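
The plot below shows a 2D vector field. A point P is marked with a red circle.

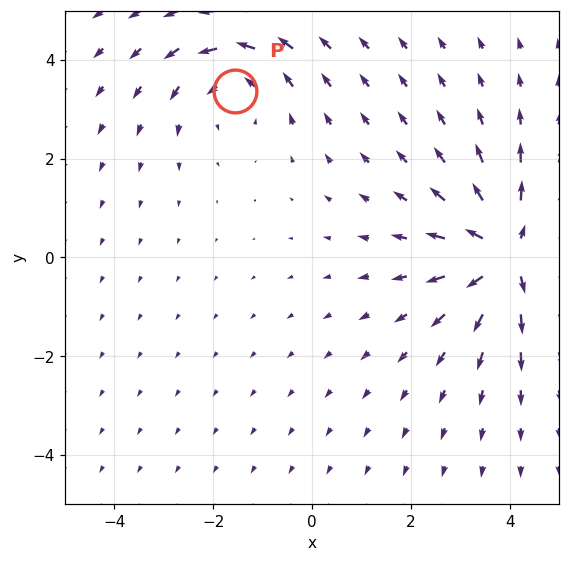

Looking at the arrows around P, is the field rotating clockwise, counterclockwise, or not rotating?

counterclockwise

Near P at (-1.6, 3.4) the arrows circulate counterclockwise. The curl (z-component) there is about +3; positive curl means counterclockwise rotation.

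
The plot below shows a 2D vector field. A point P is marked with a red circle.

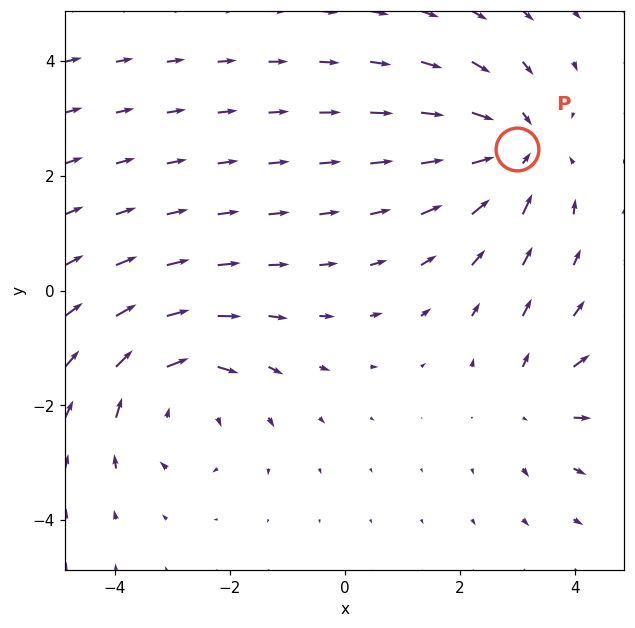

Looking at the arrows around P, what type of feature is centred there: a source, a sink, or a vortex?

At P (3.0, 2.5) the arrows converge inward. Divergence about -4, curl ≈0 — negative divergence with near-zero curl is a sink.

sink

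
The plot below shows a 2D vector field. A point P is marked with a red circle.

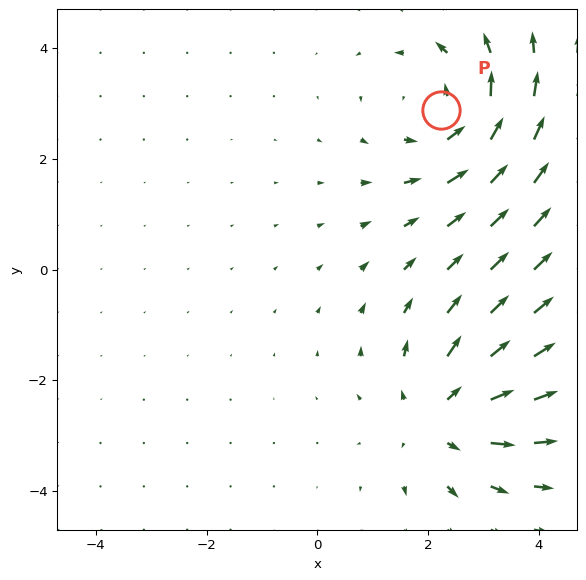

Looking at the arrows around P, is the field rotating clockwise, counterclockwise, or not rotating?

Near P at (2.2, 2.9) the arrows circulate counterclockwise. The curl (z-component) there is about +4; positive curl means counterclockwise rotation.

counterclockwise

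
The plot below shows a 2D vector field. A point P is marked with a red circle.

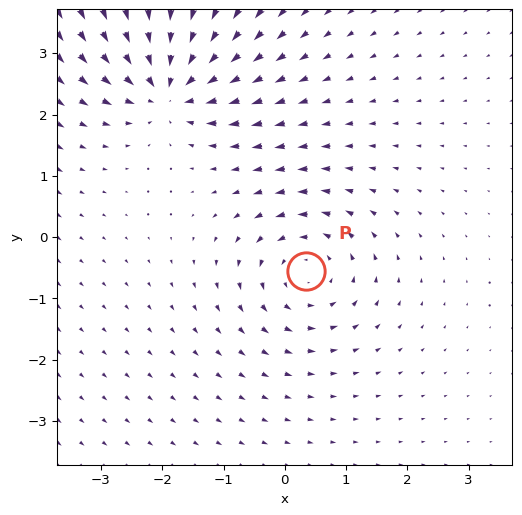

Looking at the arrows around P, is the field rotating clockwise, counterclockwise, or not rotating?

Near P at (0.4, -0.6) the arrows circulate counterclockwise. The curl (z-component) there is about +3; positive curl means counterclockwise rotation.

counterclockwise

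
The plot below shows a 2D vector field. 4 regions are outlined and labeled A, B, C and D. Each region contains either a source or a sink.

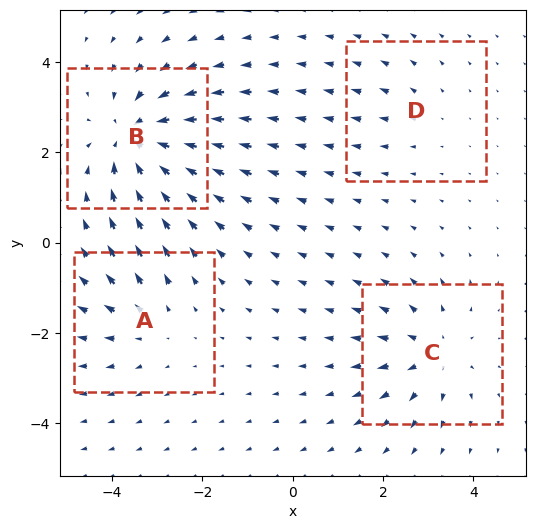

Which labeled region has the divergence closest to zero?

D

Divergence at each region's feature centre — A: about +3, B: about -7, C: about +5, D: about +2. Region D is closest to zero.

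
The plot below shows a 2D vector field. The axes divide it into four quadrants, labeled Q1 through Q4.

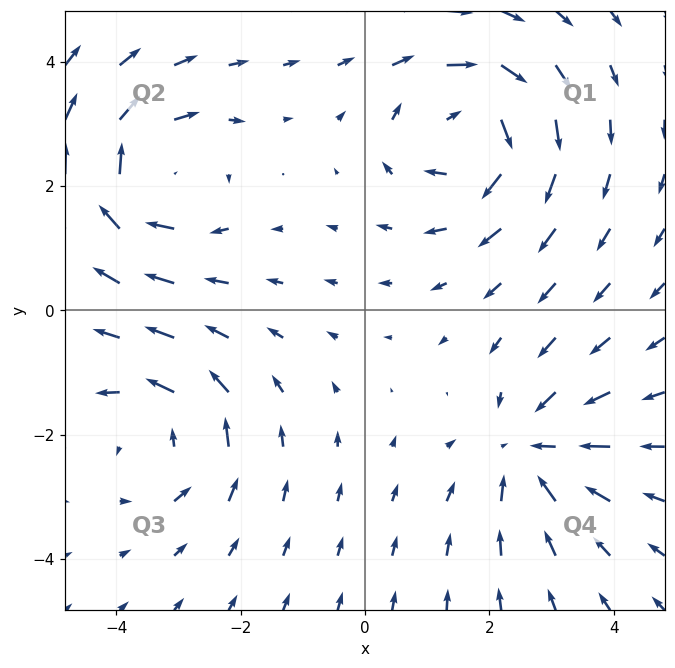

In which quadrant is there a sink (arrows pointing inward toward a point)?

Q4

The sink sits at approximately (2.7, -2.2), which lies in quadrant Q4. The divergence there is about -4, negative as expected for a sink.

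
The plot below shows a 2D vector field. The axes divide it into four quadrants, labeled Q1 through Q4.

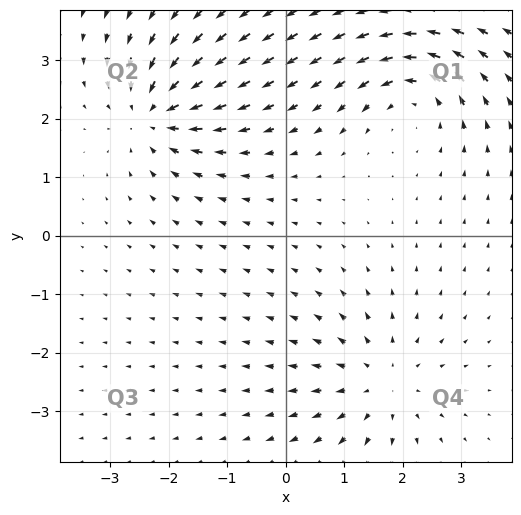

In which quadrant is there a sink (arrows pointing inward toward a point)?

Q2

The sink sits at approximately (-2.2, 2.1), which lies in quadrant Q2. The divergence there is about -6, negative as expected for a sink.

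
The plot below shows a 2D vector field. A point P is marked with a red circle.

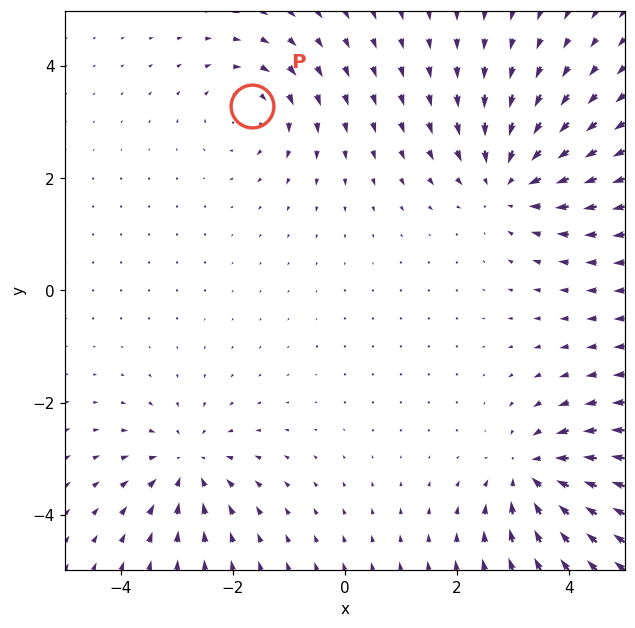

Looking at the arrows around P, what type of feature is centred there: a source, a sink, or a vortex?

At P (-1.7, 3.3) the arrows circulate clockwise. Divergence ≈0, curl about -3 — near-zero divergence with nonzero curl is a vortex.

vortex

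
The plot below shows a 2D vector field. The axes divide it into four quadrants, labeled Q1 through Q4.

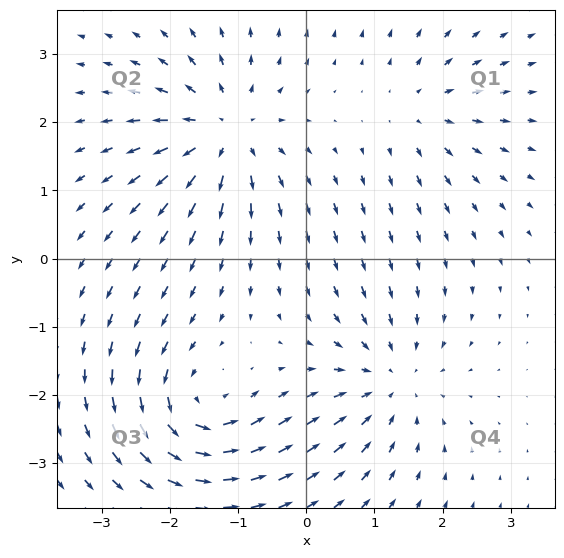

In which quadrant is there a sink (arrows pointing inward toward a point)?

The sink sits at approximately (1.2, -1.8), which lies in quadrant Q4. The divergence there is about -4, negative as expected for a sink.

Q4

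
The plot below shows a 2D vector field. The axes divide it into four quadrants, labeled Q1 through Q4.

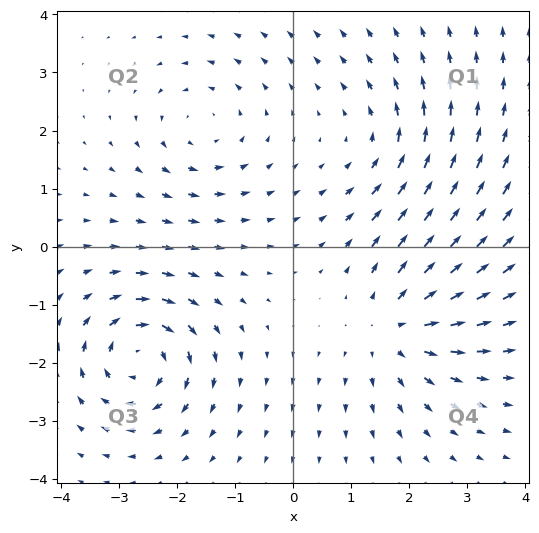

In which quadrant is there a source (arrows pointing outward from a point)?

Q4

The source sits at approximately (1.8, -1.4), which lies in quadrant Q4. The divergence there is about +4, positive as expected for a source.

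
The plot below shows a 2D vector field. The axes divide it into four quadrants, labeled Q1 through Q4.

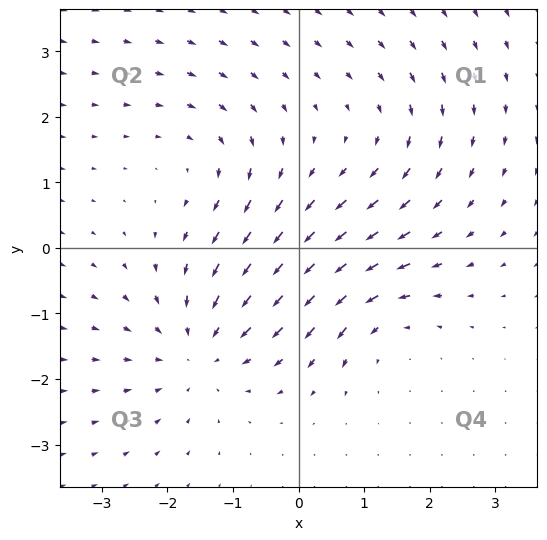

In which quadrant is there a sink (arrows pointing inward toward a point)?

Q3

The sink sits at approximately (-1.5, -1.5), which lies in quadrant Q3. The divergence there is about -4, negative as expected for a sink.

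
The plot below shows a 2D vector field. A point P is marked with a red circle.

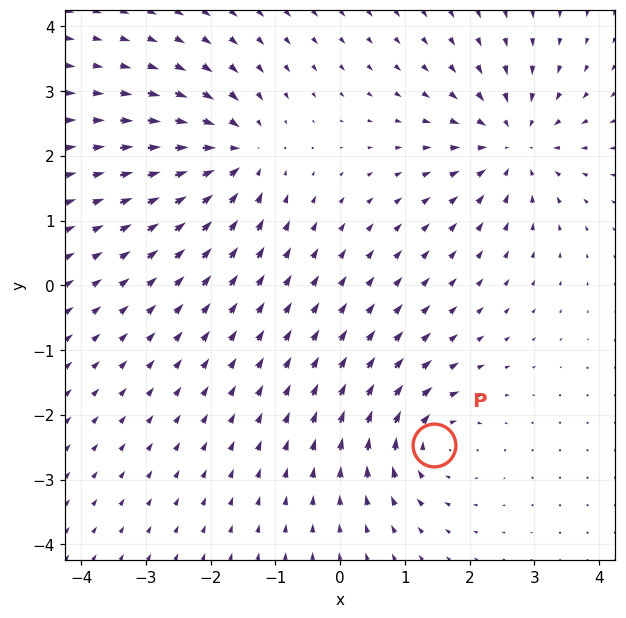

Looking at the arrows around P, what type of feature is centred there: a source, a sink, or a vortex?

vortex

At P (1.4, -2.5) the arrows circulate clockwise. Divergence ≈0, curl about -4 — near-zero divergence with nonzero curl is a vortex.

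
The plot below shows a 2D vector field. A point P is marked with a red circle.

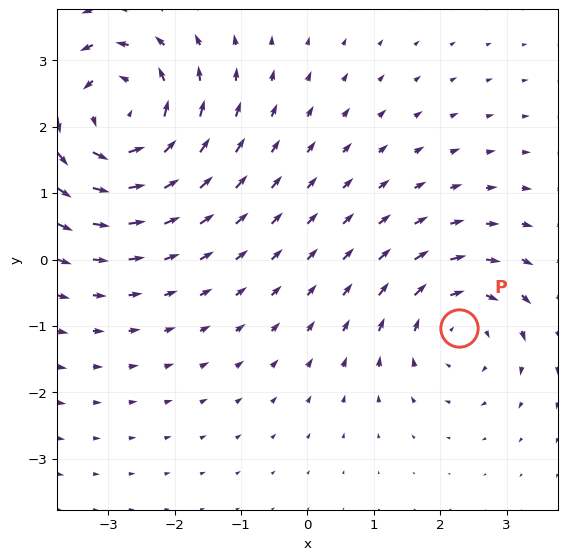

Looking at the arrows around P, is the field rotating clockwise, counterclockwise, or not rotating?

Near P at (2.3, -1.0) the arrows circulate clockwise. The curl (z-component) there is about -3; negative curl means clockwise rotation.

clockwise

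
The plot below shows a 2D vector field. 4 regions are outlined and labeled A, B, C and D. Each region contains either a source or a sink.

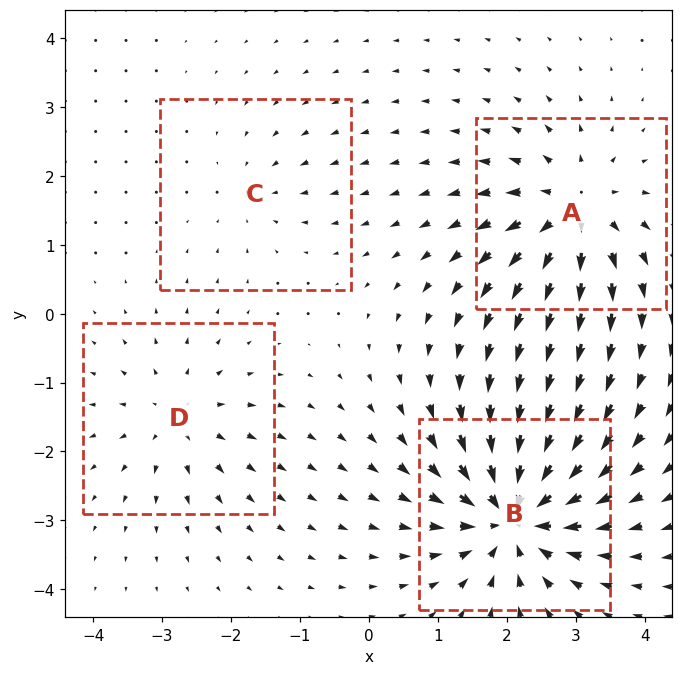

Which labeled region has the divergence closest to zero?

Divergence at each region's feature centre — A: about +6, B: about -8, C: about -2, D: about +4. Region C is closest to zero.

C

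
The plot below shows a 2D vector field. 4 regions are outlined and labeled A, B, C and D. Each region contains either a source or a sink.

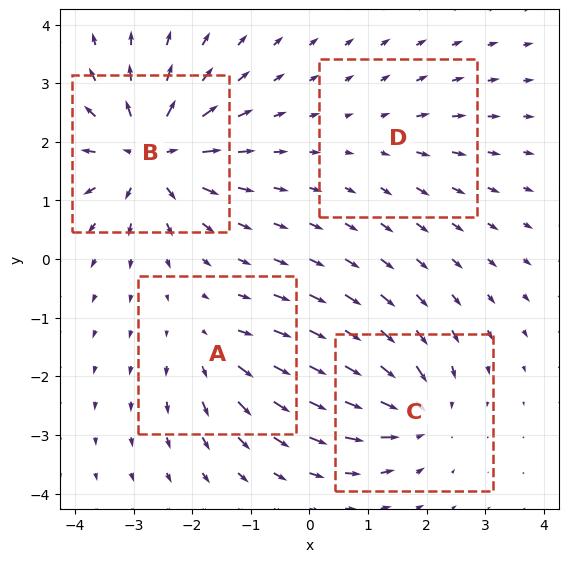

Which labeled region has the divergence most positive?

Divergence at each region's feature centre — A: about +4, B: about +8, C: about -5, D: about +2. Region B is most positive.

B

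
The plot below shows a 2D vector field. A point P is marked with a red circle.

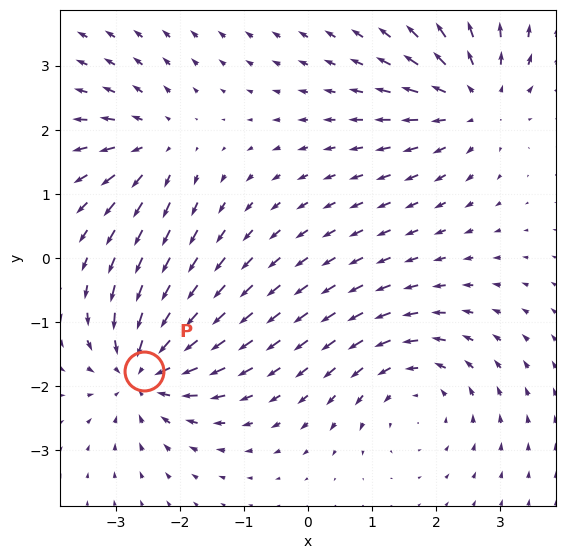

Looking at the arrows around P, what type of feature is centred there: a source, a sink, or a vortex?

At P (-2.6, -1.8) the arrows converge inward. Divergence about -6, curl ≈0 — negative divergence with near-zero curl is a sink.

sink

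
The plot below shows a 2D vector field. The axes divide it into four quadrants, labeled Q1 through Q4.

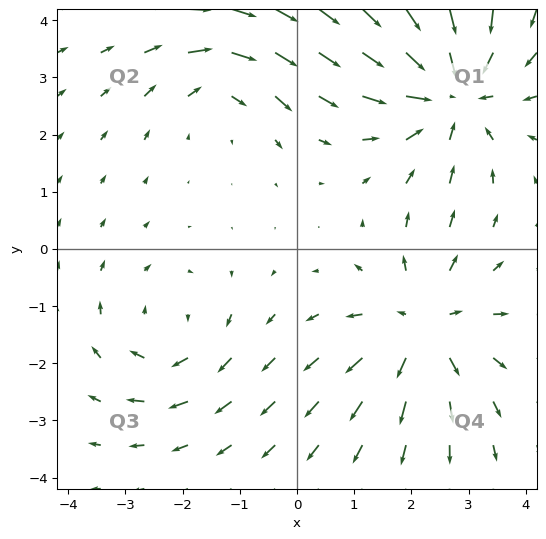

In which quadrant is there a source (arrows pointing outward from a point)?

Q4

The source sits at approximately (2.2, -1.4), which lies in quadrant Q4. The divergence there is about +4, positive as expected for a source.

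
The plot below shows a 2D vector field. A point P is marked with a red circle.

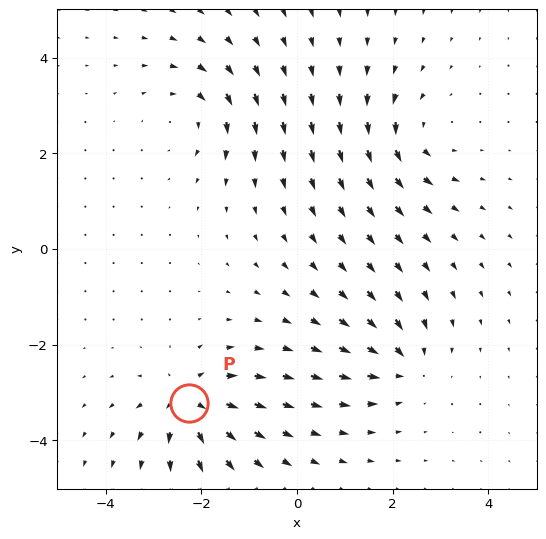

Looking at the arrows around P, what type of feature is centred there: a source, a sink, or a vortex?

At P (-2.3, -3.2) the arrows spread outward. Divergence about +7, curl ≈0 — positive divergence with near-zero curl is a source.

source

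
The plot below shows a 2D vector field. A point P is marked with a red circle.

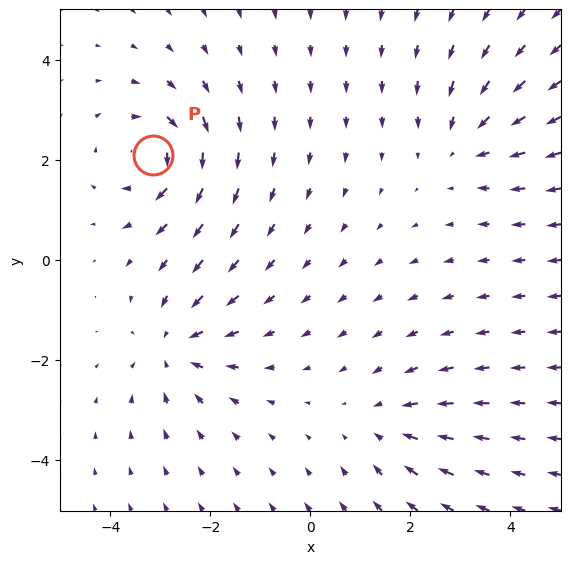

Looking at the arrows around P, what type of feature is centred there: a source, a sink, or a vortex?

vortex

At P (-3.2, 2.1) the arrows circulate clockwise. Divergence ≈0, curl about -6 — near-zero divergence with nonzero curl is a vortex.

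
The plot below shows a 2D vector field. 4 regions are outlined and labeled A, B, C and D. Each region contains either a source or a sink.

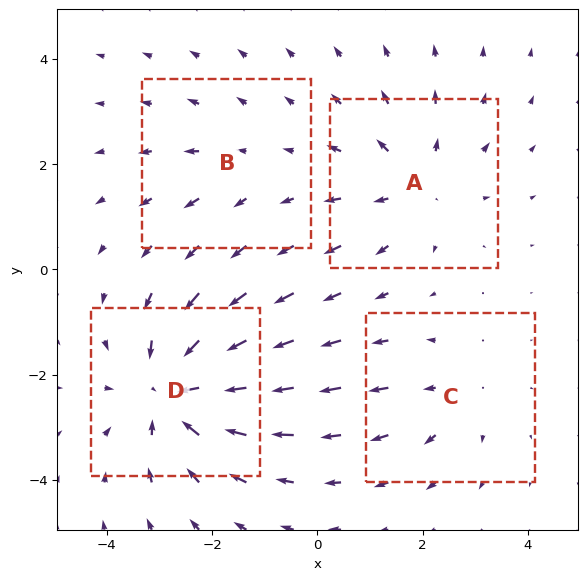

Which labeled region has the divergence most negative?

D

Divergence at each region's feature centre — A: about +4, B: about +2, C: about +3, D: about -6. Region D is most negative.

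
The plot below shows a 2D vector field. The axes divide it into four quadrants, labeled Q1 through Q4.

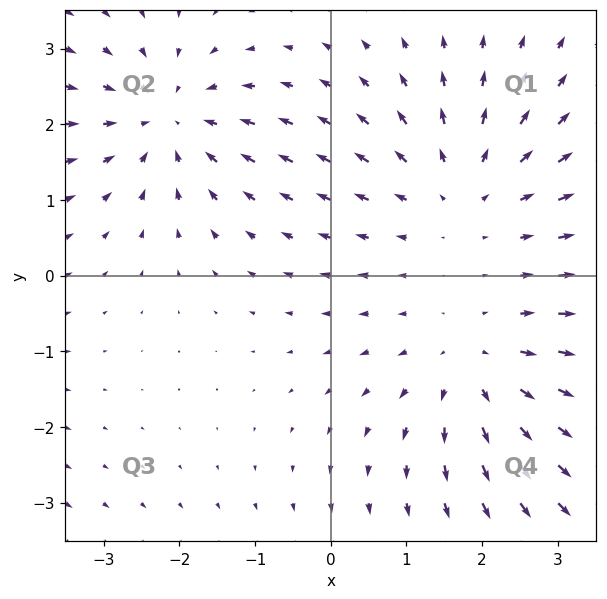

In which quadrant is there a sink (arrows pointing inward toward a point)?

Q2

The sink sits at approximately (-2.1, 2.1), which lies in quadrant Q2. The divergence there is about -4, negative as expected for a sink.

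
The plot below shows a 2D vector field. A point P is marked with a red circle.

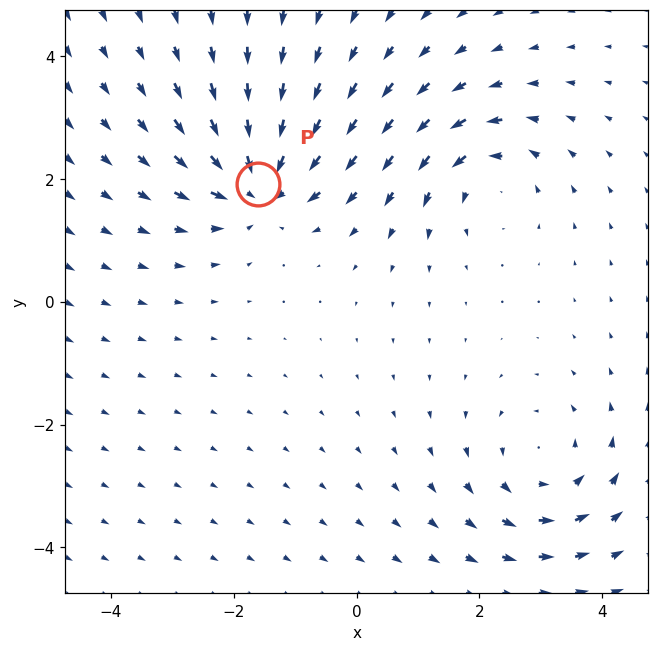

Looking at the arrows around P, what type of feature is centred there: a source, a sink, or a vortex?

At P (-1.6, 1.9) the arrows converge inward. Divergence about -6, curl ≈0 — negative divergence with near-zero curl is a sink.

sink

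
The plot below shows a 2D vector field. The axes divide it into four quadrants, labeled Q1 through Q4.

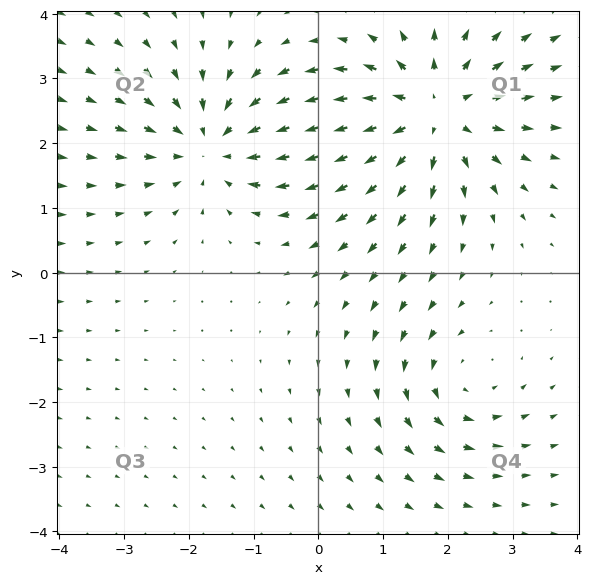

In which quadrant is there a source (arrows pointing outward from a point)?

The source sits at approximately (1.8, 2.5), which lies in quadrant Q1. The divergence there is about +4, positive as expected for a source.

Q1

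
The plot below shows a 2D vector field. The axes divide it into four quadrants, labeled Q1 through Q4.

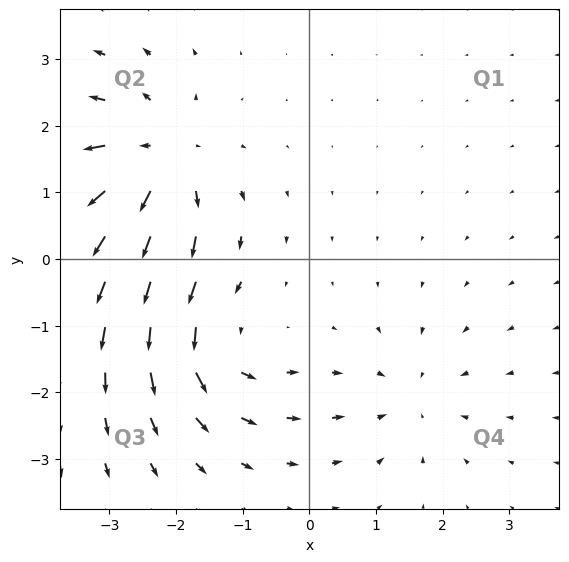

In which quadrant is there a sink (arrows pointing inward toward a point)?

The sink sits at approximately (1.5, -2.1), which lies in quadrant Q4. The divergence there is about -3, negative as expected for a sink.

Q4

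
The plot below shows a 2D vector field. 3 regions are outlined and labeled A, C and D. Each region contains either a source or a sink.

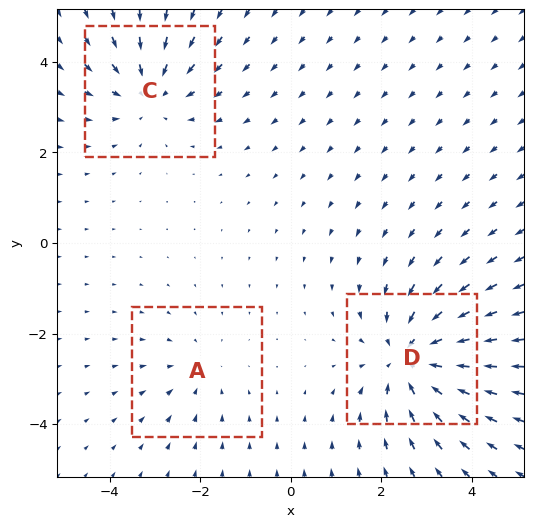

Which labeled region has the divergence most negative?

Divergence at each region's feature centre — A: about -2, C: about -3, D: about -4. Region D is most negative.

D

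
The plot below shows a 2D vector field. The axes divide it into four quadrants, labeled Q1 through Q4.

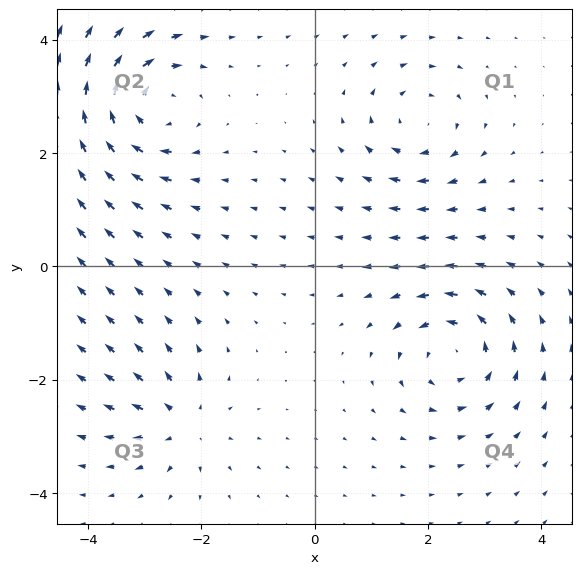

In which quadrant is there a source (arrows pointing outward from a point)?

The source sits at approximately (-2.3, -2.8), which lies in quadrant Q3. The divergence there is about +4, positive as expected for a source.

Q3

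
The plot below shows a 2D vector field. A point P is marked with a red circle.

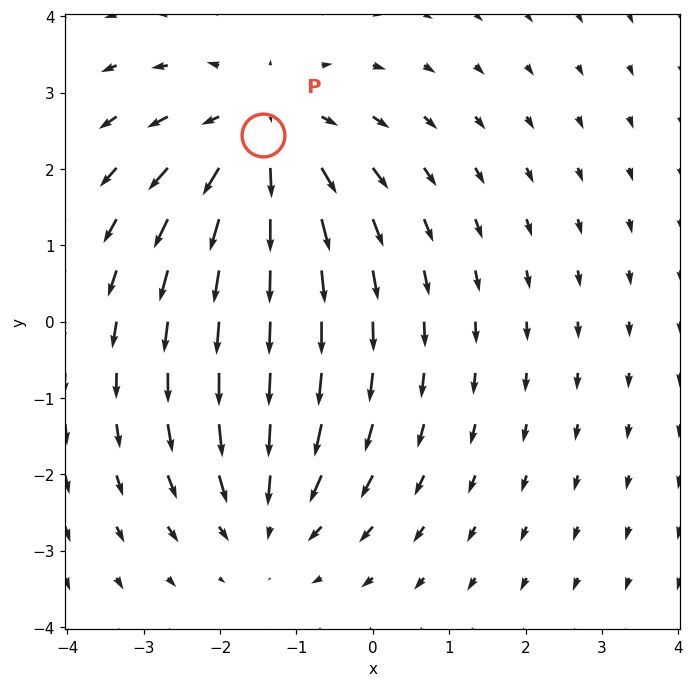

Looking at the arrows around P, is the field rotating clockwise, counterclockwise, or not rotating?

Near P at (-1.4, 2.4) the arrows show no circulation. The curl there is ≈0.

not rotating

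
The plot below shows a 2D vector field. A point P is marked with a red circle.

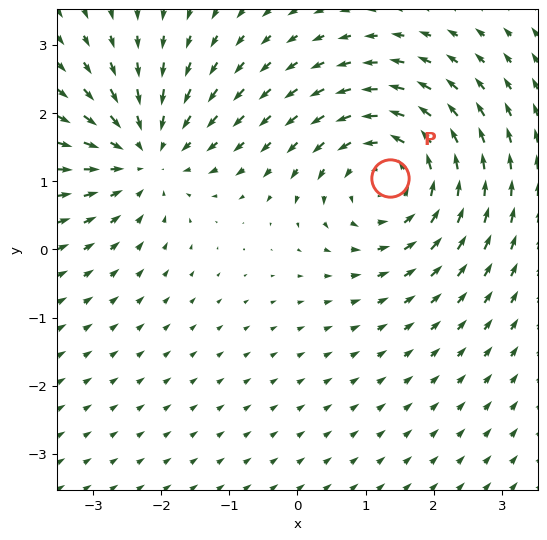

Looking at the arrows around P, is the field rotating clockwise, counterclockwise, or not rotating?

Near P at (1.4, 1.1) the arrows circulate counterclockwise. The curl (z-component) there is about +4; positive curl means counterclockwise rotation.

counterclockwise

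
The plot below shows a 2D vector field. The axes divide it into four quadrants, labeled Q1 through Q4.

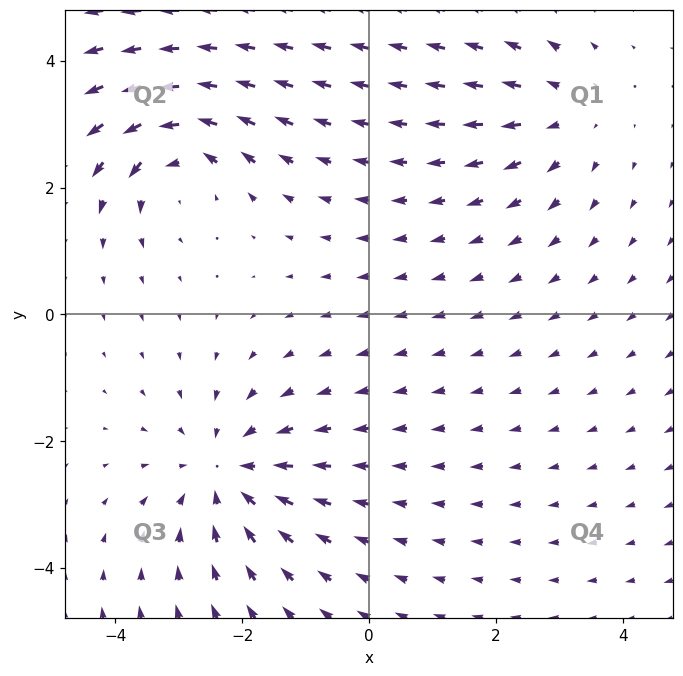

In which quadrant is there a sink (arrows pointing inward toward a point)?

The sink sits at approximately (-2.2, -2.5), which lies in quadrant Q3. The divergence there is about -3, negative as expected for a sink.

Q3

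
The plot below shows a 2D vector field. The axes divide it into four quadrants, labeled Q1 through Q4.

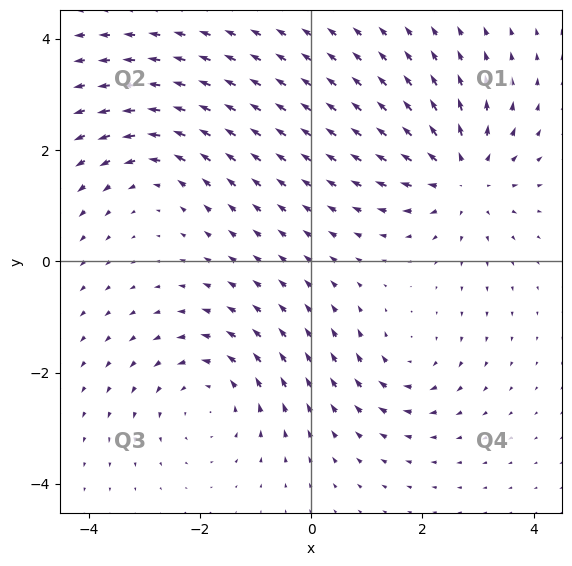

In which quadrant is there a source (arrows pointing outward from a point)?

Q1

The source sits at approximately (2.7, 1.5), which lies in quadrant Q1. The divergence there is about +5, positive as expected for a source.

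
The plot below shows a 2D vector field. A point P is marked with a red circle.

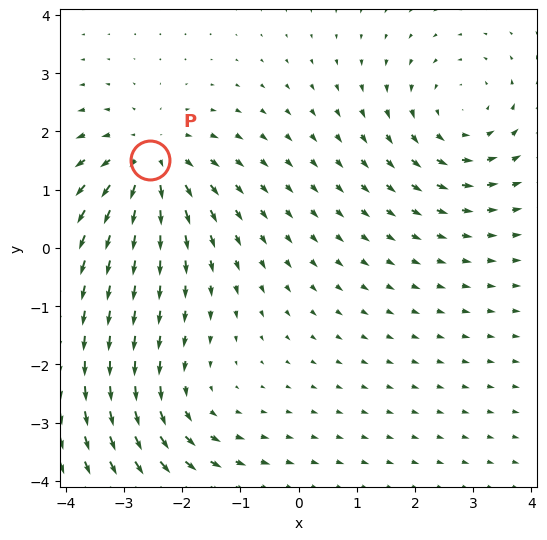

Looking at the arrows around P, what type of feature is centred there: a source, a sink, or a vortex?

At P (-2.6, 1.5) the arrows spread outward. Divergence about +5, curl ≈0 — positive divergence with near-zero curl is a source.

source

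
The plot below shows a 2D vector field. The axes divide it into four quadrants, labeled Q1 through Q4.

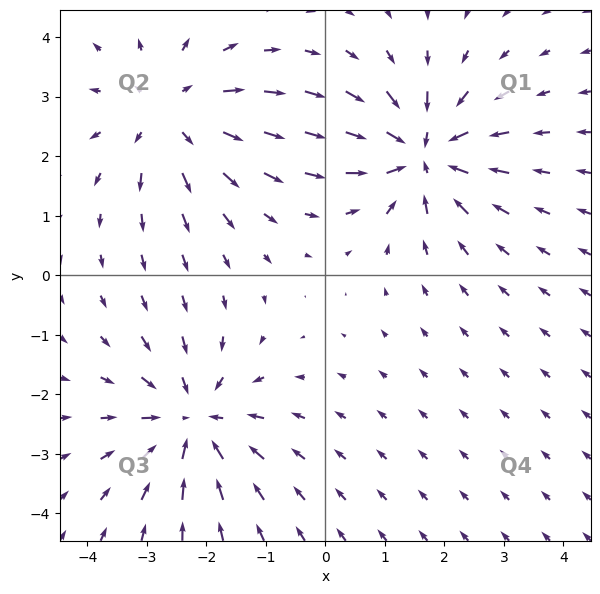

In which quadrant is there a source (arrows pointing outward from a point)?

The source sits at approximately (-2.6, 2.7), which lies in quadrant Q2. The divergence there is about +3, positive as expected for a source.

Q2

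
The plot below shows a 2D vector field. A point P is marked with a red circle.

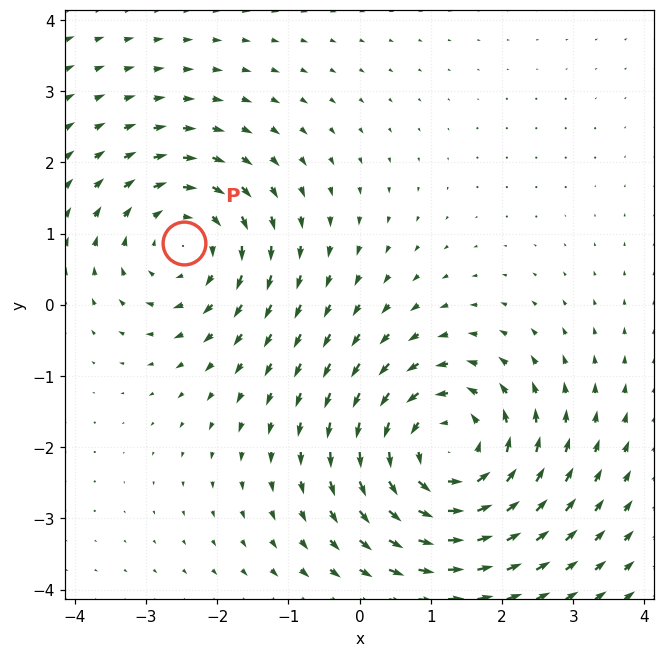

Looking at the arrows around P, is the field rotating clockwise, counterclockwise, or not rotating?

Near P at (-2.5, 0.9) the arrows circulate clockwise. The curl (z-component) there is about -3; negative curl means clockwise rotation.

clockwise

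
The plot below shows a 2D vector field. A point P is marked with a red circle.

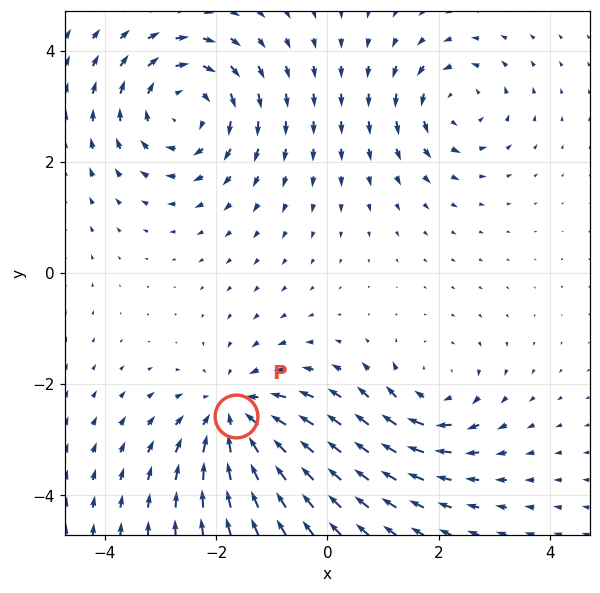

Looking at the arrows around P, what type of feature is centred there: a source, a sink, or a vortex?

sink

At P (-1.7, -2.6) the arrows converge inward. Divergence about -4, curl ≈0 — negative divergence with near-zero curl is a sink.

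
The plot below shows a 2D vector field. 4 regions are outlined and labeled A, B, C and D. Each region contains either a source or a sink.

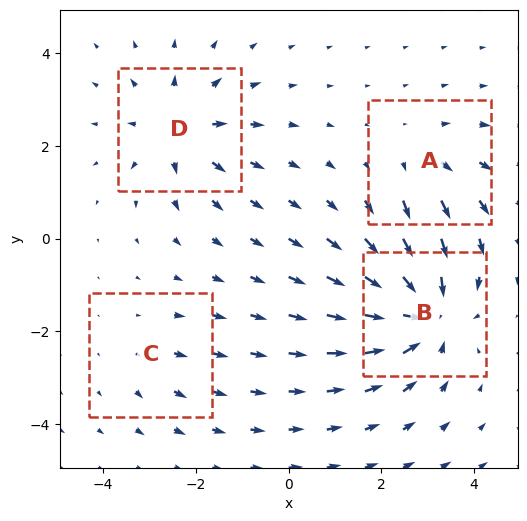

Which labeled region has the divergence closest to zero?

Divergence at each region's feature centre — A: about +3, B: about -7, C: about +2, D: about +5. Region C is closest to zero.

C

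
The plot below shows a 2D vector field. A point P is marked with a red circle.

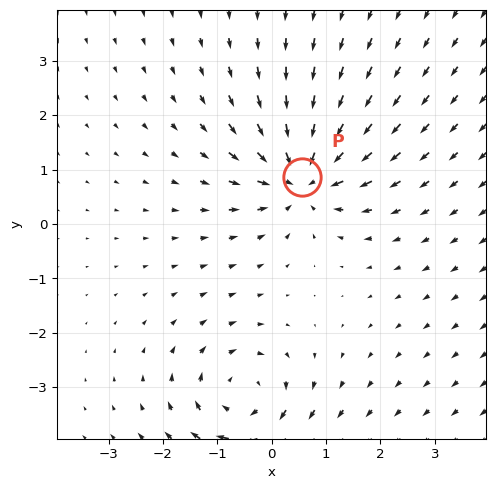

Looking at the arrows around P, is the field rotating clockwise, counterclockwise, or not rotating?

Near P at (0.5, 0.9) the arrows show no circulation. The curl there is ≈0.

not rotating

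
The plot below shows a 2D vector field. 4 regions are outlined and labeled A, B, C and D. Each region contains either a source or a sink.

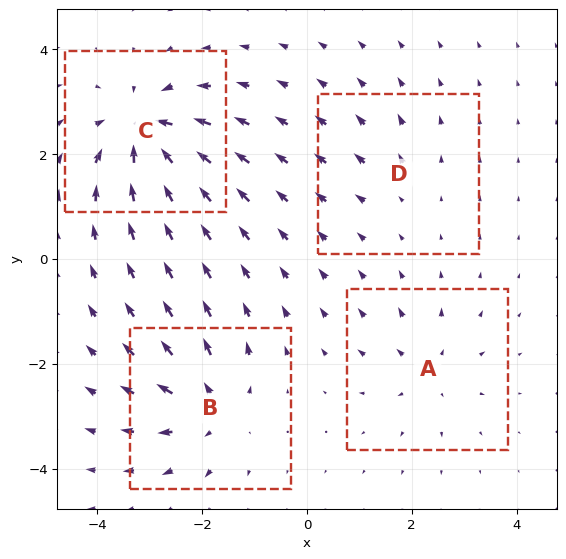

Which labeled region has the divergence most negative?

C

Divergence at each region's feature centre — A: about +4, B: about +6, C: about -8, D: about +2. Region C is most negative.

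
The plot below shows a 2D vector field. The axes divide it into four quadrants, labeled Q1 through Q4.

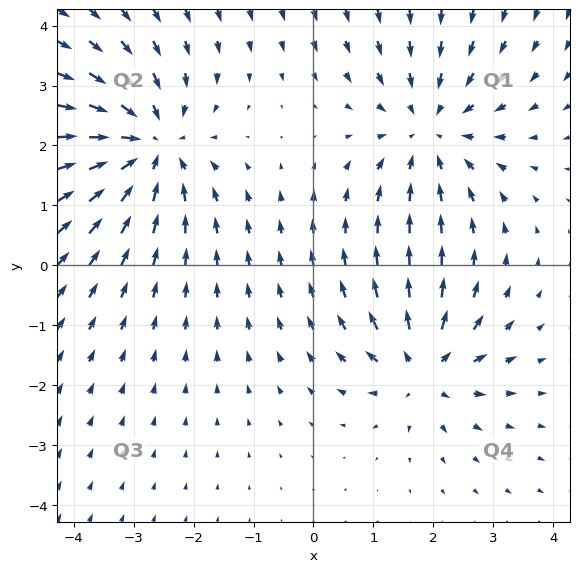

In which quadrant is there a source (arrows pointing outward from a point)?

Q4

The source sits at approximately (1.8, -1.7), which lies in quadrant Q4. The divergence there is about +4, positive as expected for a source.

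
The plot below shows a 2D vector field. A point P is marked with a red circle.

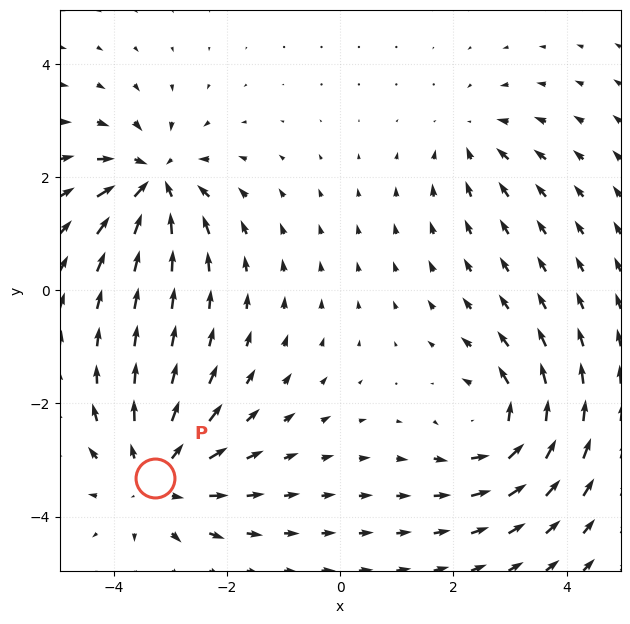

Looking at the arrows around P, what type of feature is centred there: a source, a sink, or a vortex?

source

At P (-3.3, -3.3) the arrows spread outward. Divergence about +4, curl ≈0 — positive divergence with near-zero curl is a source.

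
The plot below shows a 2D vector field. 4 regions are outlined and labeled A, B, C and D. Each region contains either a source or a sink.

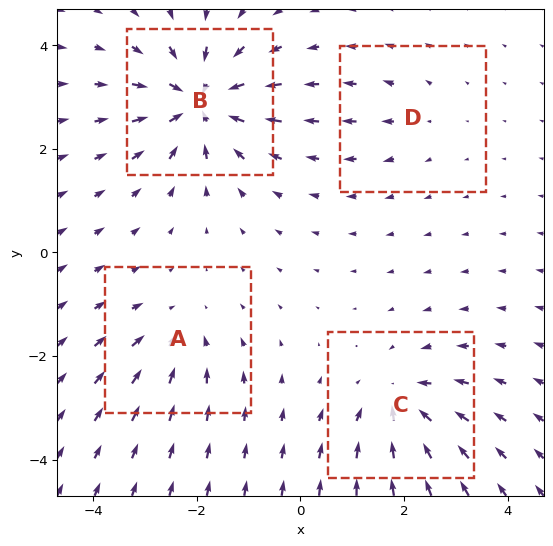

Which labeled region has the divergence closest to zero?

D

Divergence at each region's feature centre — A: about -4, B: about -8, C: about -5, D: about +2. Region D is closest to zero.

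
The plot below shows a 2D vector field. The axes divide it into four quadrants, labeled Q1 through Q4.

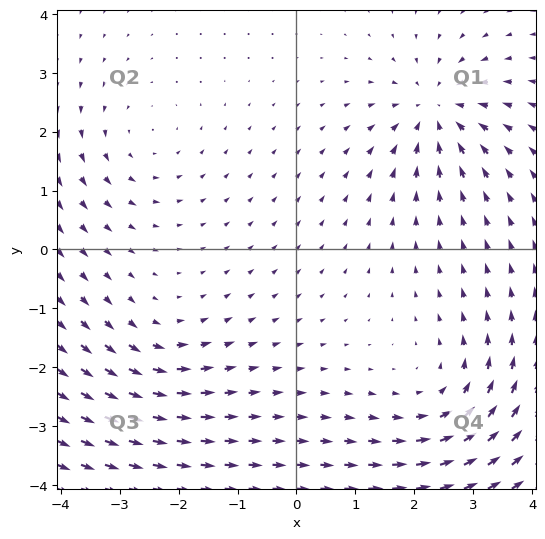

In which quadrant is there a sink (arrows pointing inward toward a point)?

The sink sits at approximately (2.4, 2.3), which lies in quadrant Q1. The divergence there is about -6, negative as expected for a sink.

Q1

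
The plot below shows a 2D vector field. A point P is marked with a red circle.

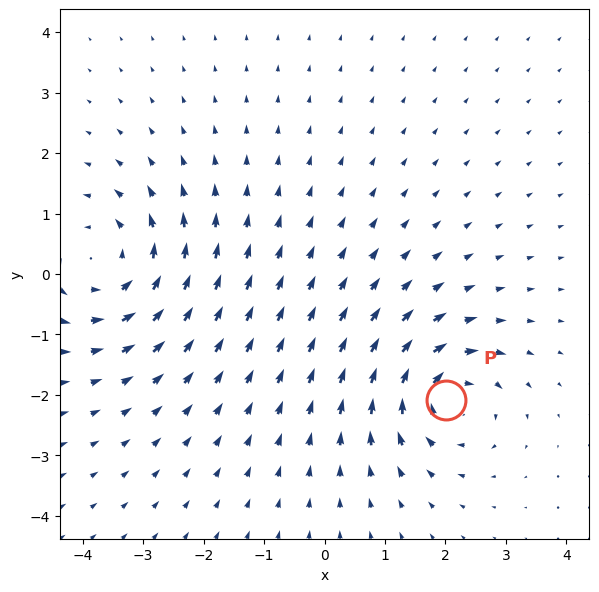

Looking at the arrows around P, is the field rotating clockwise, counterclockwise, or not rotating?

Near P at (2.0, -2.1) the arrows circulate clockwise. The curl (z-component) there is about -5; negative curl means clockwise rotation.

clockwise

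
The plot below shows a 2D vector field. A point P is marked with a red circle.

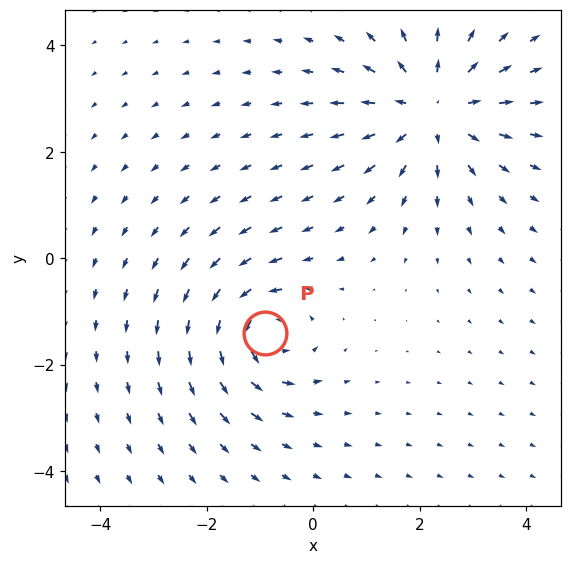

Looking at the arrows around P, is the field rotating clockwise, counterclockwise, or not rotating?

counterclockwise

Near P at (-0.9, -1.4) the arrows circulate counterclockwise. The curl (z-component) there is about +5; positive curl means counterclockwise rotation.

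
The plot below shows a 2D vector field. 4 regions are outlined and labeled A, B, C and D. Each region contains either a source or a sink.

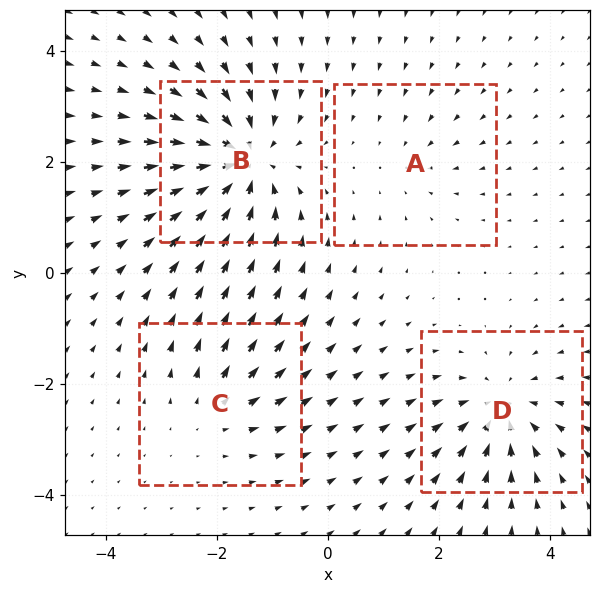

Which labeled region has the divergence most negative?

B

Divergence at each region's feature centre — A: about -2, B: about -7, C: about +3, D: about -5. Region B is most negative.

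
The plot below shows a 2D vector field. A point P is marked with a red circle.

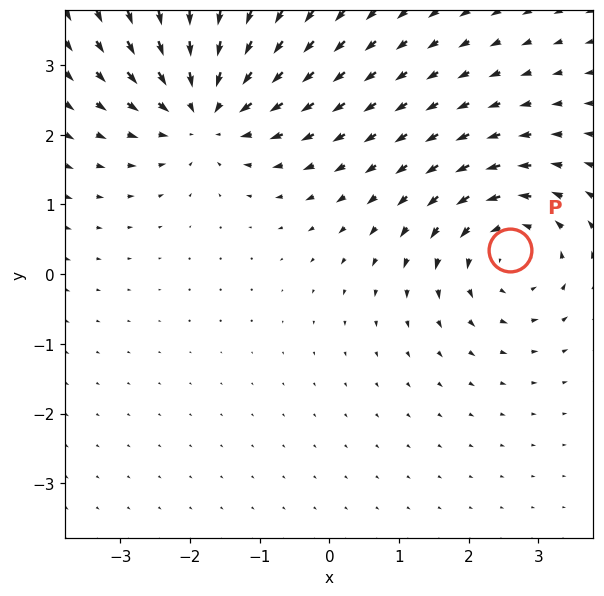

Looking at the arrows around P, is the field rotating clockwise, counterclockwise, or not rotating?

counterclockwise

Near P at (2.6, 0.3) the arrows circulate counterclockwise. The curl (z-component) there is about +3; positive curl means counterclockwise rotation.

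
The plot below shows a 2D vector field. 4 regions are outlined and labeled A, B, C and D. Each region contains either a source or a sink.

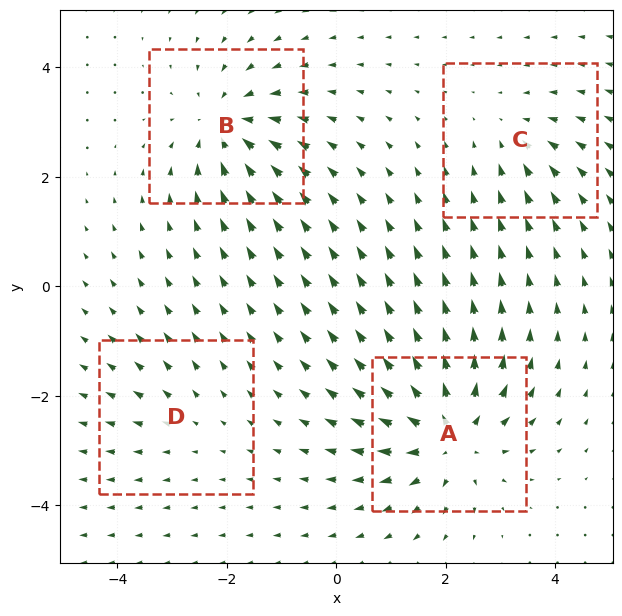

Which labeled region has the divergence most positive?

Divergence at each region's feature centre — A: about +7, B: about -5, C: about -3, D: about +2. Region A is most positive.

A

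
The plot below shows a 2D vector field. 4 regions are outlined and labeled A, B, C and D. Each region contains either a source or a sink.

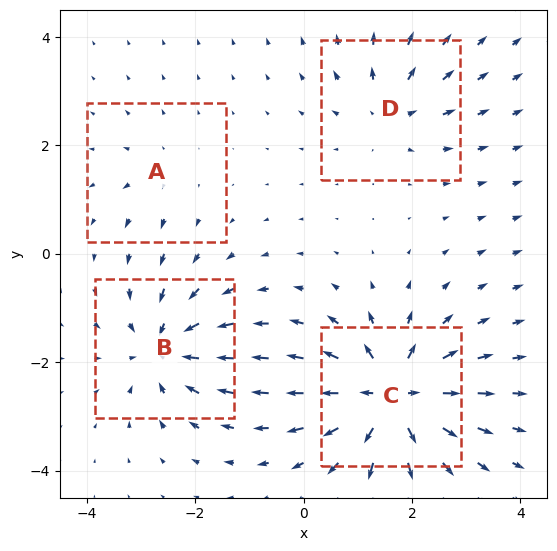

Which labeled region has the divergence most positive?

C

Divergence at each region's feature centre — A: about +3, B: about -6, C: about +9, D: about +4. Region C is most positive.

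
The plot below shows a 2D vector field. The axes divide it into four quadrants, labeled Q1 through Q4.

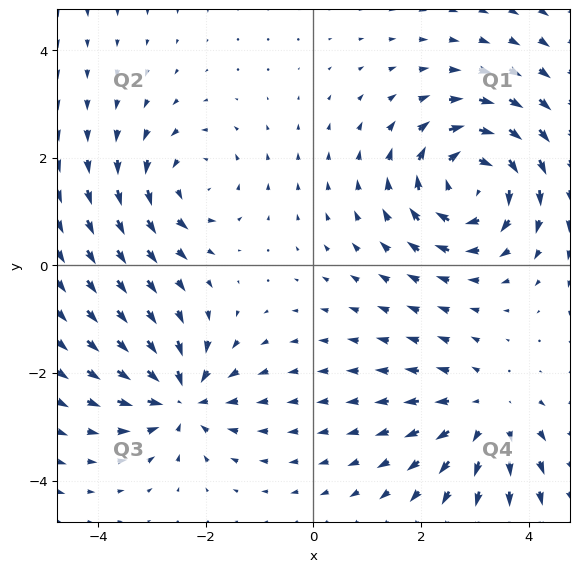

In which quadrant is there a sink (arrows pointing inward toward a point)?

The sink sits at approximately (-2.4, -2.5), which lies in quadrant Q3. The divergence there is about -5, negative as expected for a sink.

Q3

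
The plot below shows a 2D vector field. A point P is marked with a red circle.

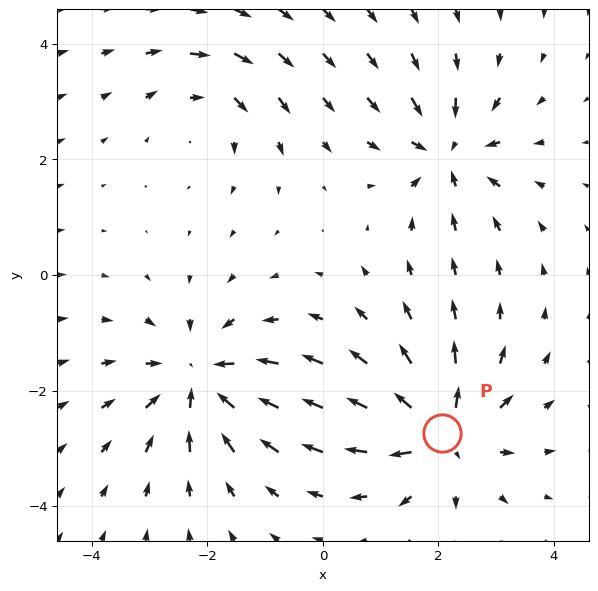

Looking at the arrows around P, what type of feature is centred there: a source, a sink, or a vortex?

source

At P (2.1, -2.7) the arrows spread outward. Divergence about +6, curl ≈0 — positive divergence with near-zero curl is a source.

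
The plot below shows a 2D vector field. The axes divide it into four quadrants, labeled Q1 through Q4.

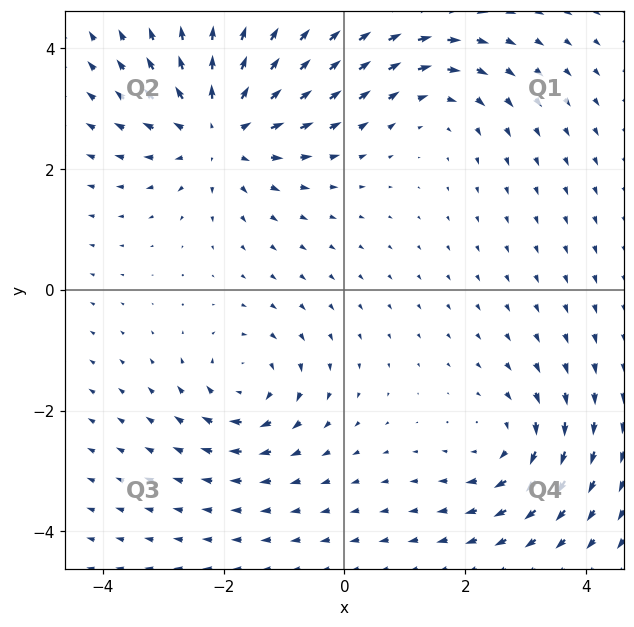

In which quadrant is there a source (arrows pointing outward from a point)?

Q2

The source sits at approximately (-2.1, 2.7), which lies in quadrant Q2. The divergence there is about +5, positive as expected for a source.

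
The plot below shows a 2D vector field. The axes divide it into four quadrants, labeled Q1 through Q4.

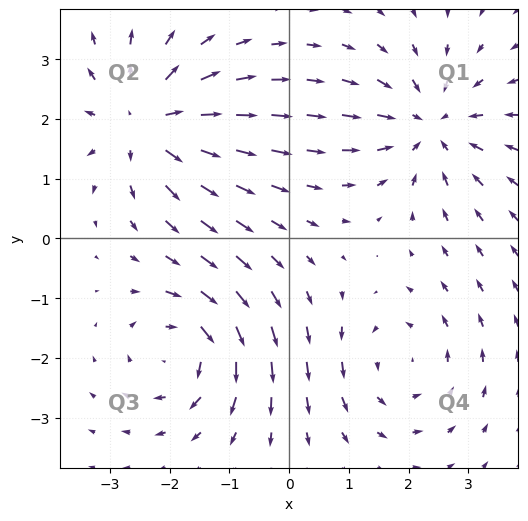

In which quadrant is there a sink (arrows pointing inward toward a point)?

The sink sits at approximately (2.4, 1.9), which lies in quadrant Q1. The divergence there is about -4, negative as expected for a sink.

Q1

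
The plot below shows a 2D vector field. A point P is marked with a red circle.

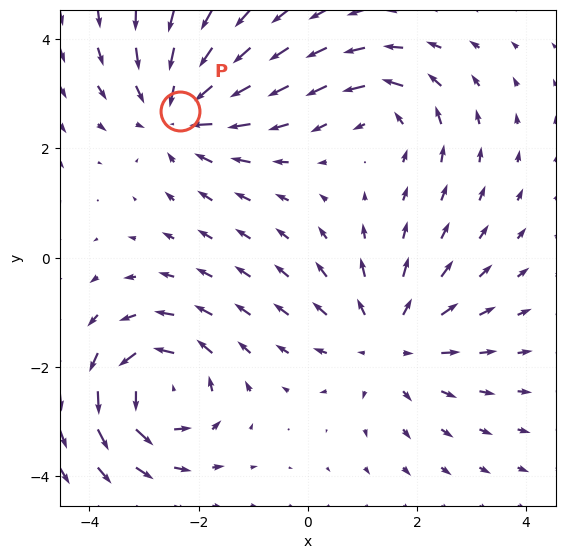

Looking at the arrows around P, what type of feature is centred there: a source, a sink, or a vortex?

At P (-2.3, 2.7) the arrows converge inward. Divergence about -4, curl ≈0 — negative divergence with near-zero curl is a sink.

sink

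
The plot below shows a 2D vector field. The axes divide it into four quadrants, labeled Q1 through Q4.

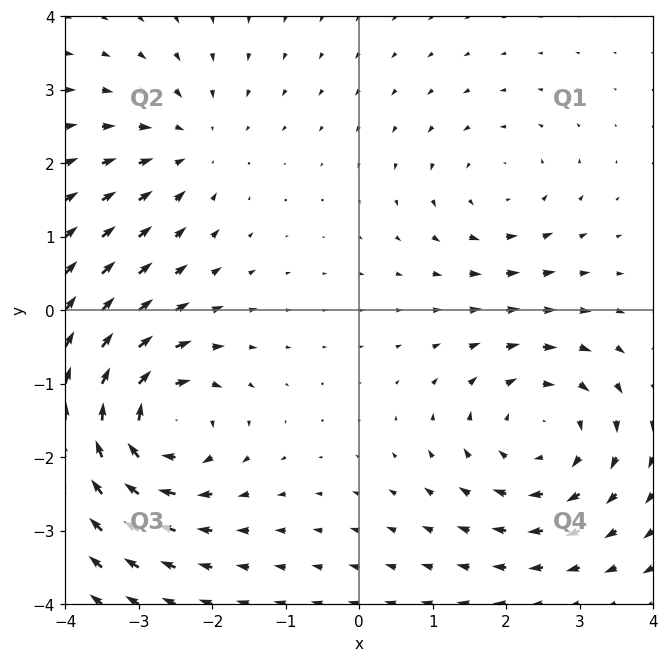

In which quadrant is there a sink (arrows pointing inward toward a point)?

Q2

The sink sits at approximately (-2.3, 2.2), which lies in quadrant Q2. The divergence there is about -3, negative as expected for a sink.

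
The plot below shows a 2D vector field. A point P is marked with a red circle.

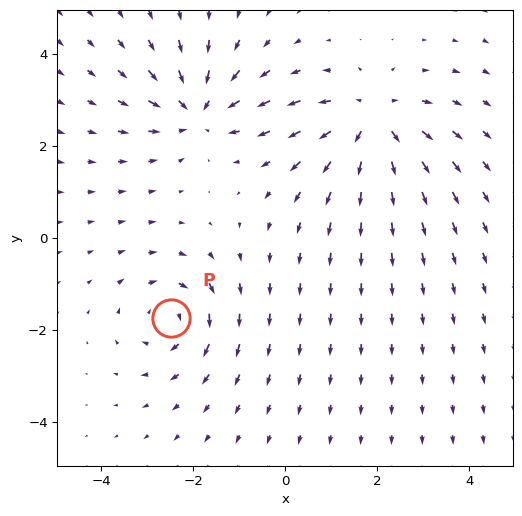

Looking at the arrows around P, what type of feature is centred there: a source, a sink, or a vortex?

vortex

At P (-2.5, -1.8) the arrows circulate clockwise. Divergence ≈0, curl about -4 — near-zero divergence with nonzero curl is a vortex.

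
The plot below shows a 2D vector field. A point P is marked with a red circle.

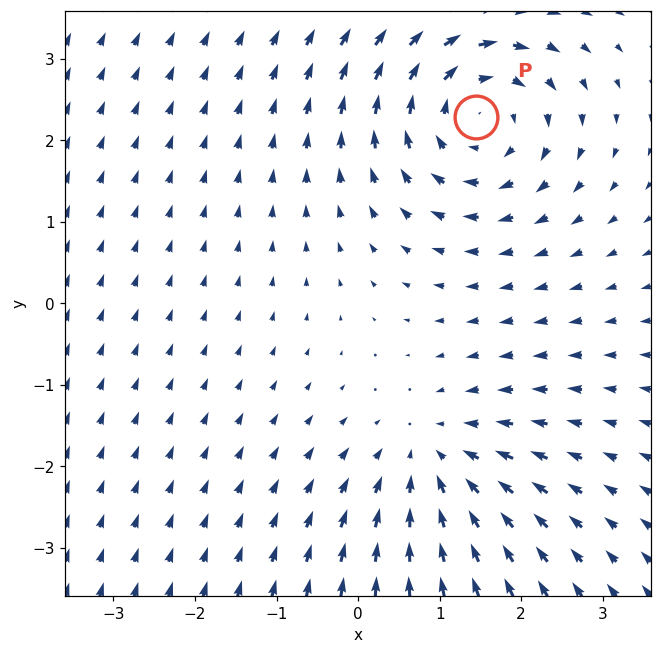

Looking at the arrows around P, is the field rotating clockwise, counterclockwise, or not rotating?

Near P at (1.5, 2.3) the arrows circulate clockwise. The curl (z-component) there is about -4; negative curl means clockwise rotation.

clockwise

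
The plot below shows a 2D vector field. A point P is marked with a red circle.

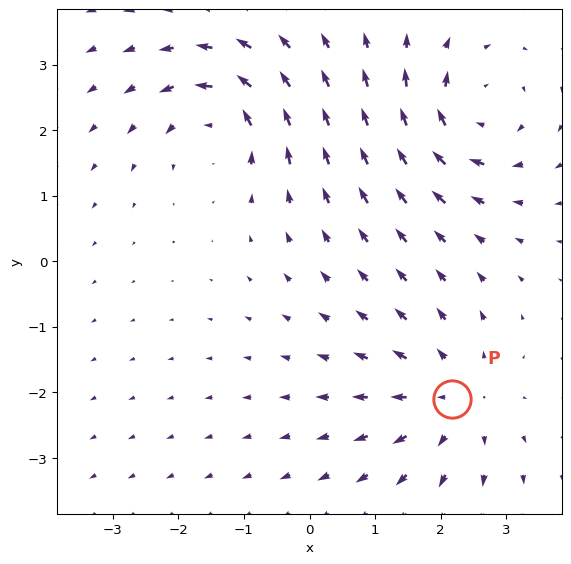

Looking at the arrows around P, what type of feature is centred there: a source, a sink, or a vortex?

At P (2.2, -2.1) the arrows spread outward. Divergence about +4, curl ≈0 — positive divergence with near-zero curl is a source.

source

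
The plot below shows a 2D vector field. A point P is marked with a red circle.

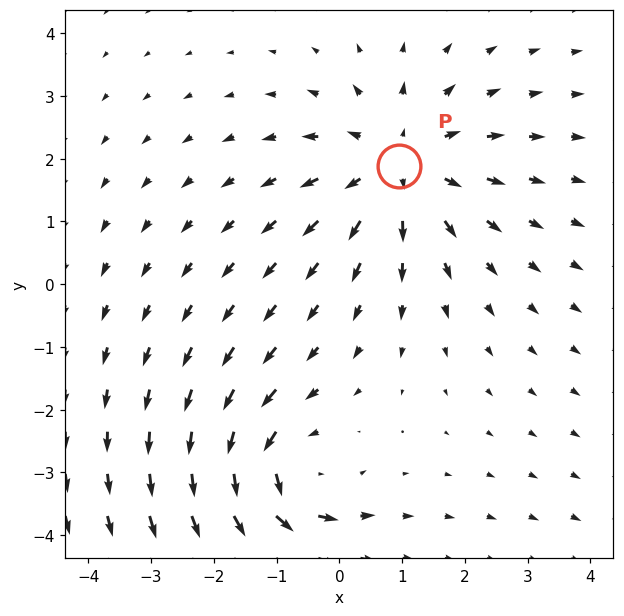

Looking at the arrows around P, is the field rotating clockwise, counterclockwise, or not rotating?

not rotating

Near P at (1.0, 1.9) the arrows show no circulation. The curl there is ≈0.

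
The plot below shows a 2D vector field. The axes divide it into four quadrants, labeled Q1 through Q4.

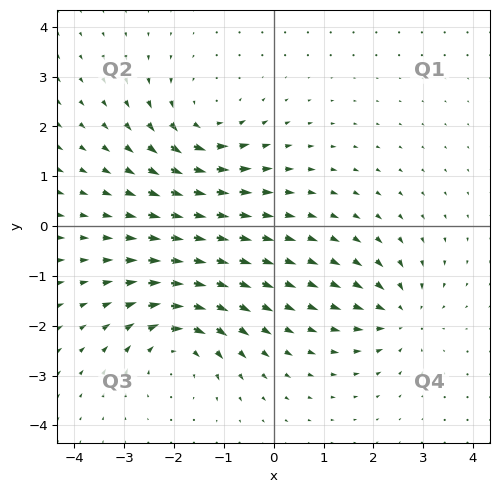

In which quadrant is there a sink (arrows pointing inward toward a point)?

The sink sits at approximately (2.5, -1.8), which lies in quadrant Q4. The divergence there is about -4, negative as expected for a sink.

Q4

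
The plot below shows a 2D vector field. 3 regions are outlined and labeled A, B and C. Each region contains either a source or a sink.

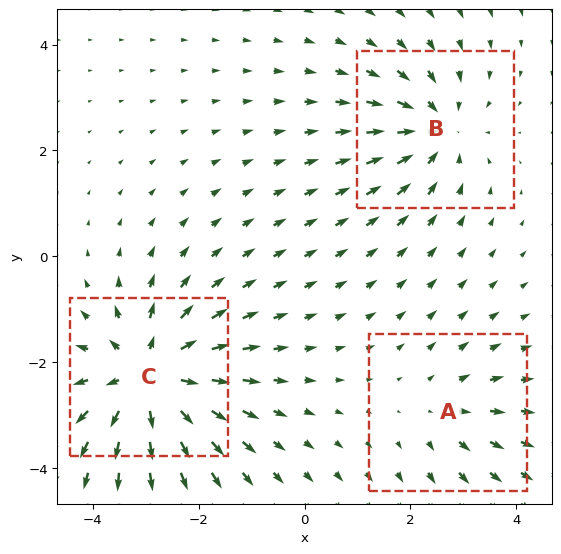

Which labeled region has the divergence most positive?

C

Divergence at each region's feature centre — A: about +2, B: about -3, C: about +5. Region C is most positive.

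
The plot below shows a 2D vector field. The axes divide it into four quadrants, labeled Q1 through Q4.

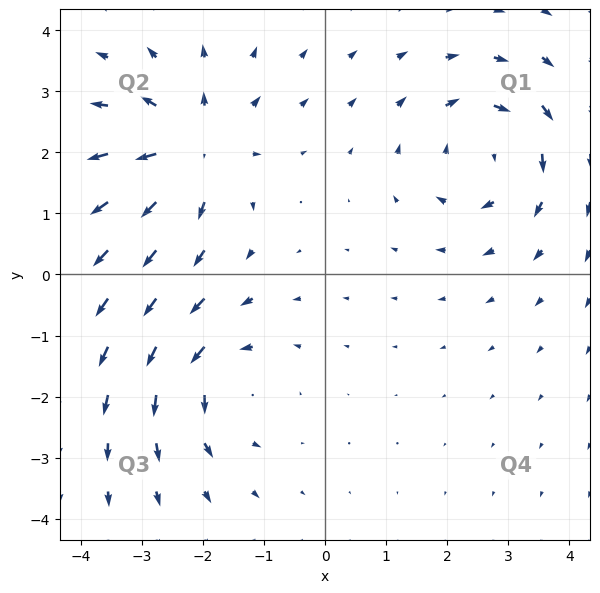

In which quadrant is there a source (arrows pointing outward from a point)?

Q2

The source sits at approximately (-2.2, 2.1), which lies in quadrant Q2. The divergence there is about +5, positive as expected for a source.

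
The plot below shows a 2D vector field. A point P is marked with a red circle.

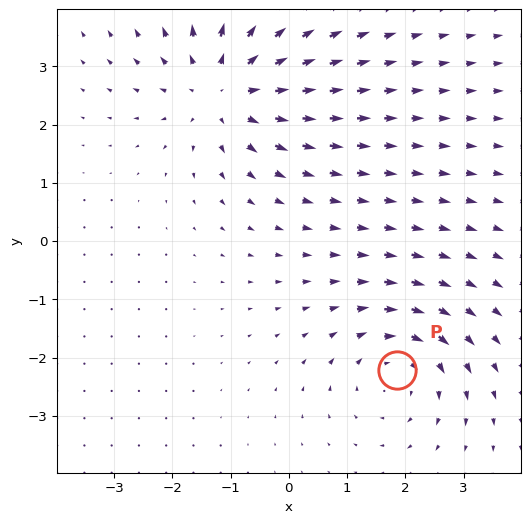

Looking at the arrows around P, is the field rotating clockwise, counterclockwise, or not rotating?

clockwise

Near P at (1.9, -2.2) the arrows circulate clockwise. The curl (z-component) there is about -4; negative curl means clockwise rotation.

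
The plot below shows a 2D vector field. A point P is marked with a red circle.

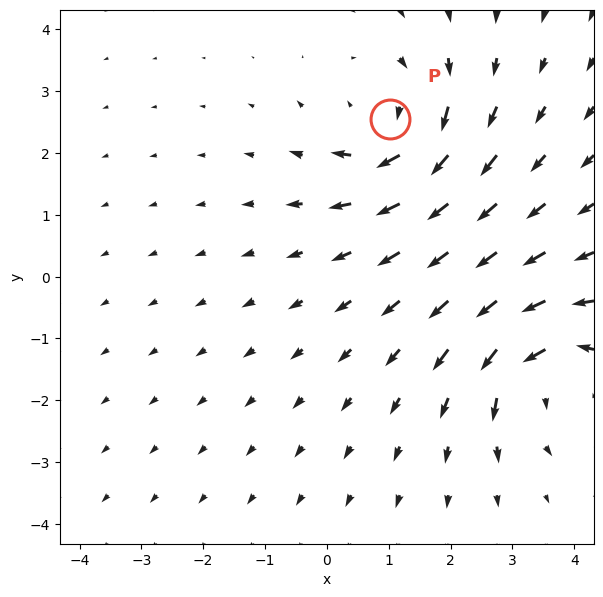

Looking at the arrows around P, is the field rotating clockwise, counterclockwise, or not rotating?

Near P at (1.0, 2.5) the arrows circulate clockwise. The curl (z-component) there is about -4; negative curl means clockwise rotation.

clockwise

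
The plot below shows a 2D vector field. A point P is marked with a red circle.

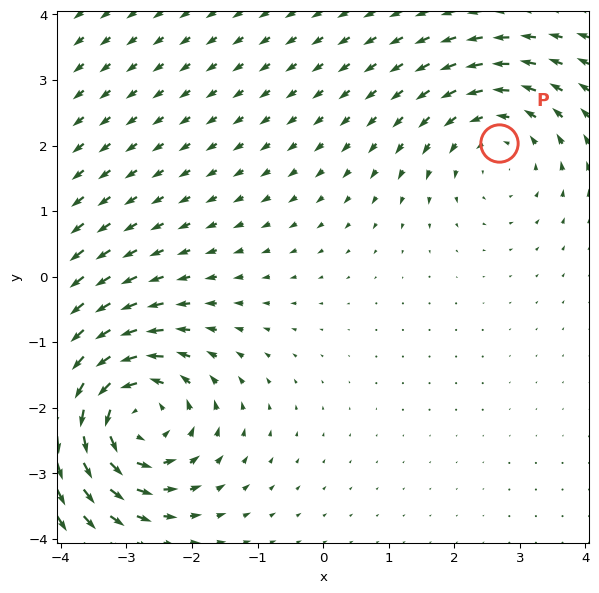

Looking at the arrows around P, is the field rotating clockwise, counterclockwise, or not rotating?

counterclockwise

Near P at (2.7, 2.0) the arrows circulate counterclockwise. The curl (z-component) there is about +3; positive curl means counterclockwise rotation.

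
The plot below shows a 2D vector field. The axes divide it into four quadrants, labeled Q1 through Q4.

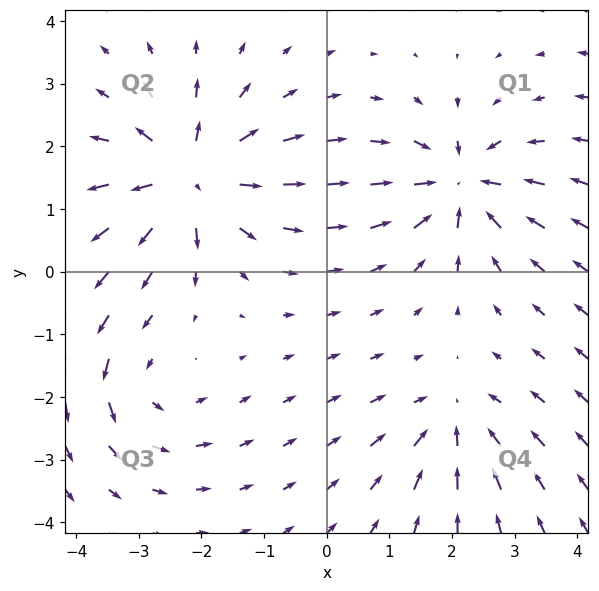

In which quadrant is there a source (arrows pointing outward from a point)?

Q2

The source sits at approximately (-2.2, 1.5), which lies in quadrant Q2. The divergence there is about +6, positive as expected for a source.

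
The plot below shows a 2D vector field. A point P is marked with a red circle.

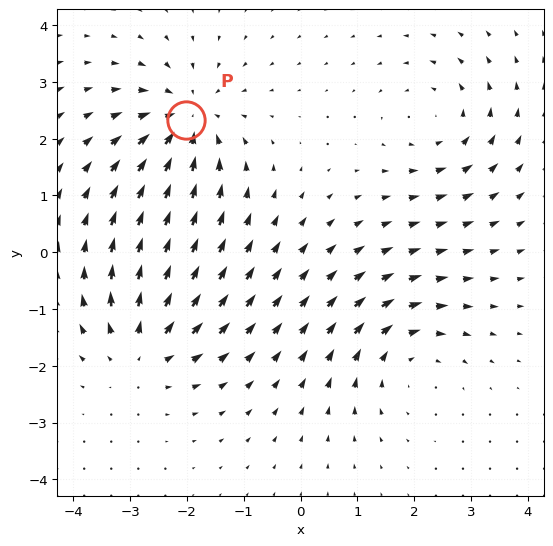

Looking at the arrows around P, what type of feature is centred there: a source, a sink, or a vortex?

At P (-2.0, 2.3) the arrows converge inward. Divergence about -5, curl ≈0 — negative divergence with near-zero curl is a sink.

sink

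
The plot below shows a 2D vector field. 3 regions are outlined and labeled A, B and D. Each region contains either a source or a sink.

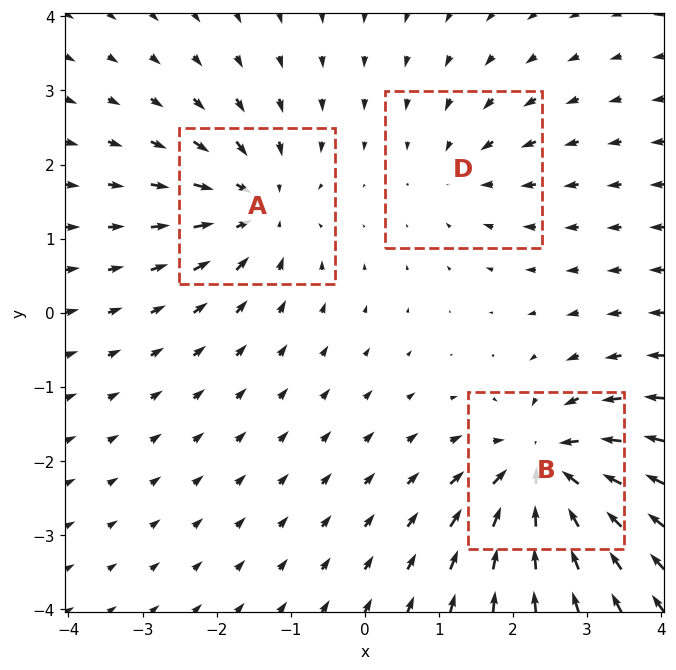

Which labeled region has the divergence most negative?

Divergence at each region's feature centre — A: about -4, B: about -6, D: about -2. Region B is most negative.

B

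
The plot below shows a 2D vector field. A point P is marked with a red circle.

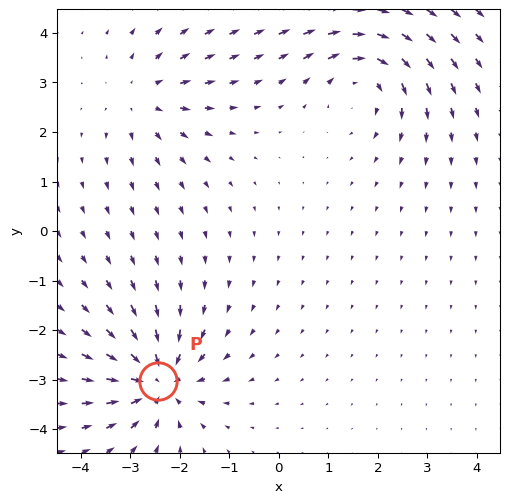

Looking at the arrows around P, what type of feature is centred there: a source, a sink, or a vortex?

sink

At P (-2.4, -3.0) the arrows converge inward. Divergence about -5, curl ≈0 — negative divergence with near-zero curl is a sink.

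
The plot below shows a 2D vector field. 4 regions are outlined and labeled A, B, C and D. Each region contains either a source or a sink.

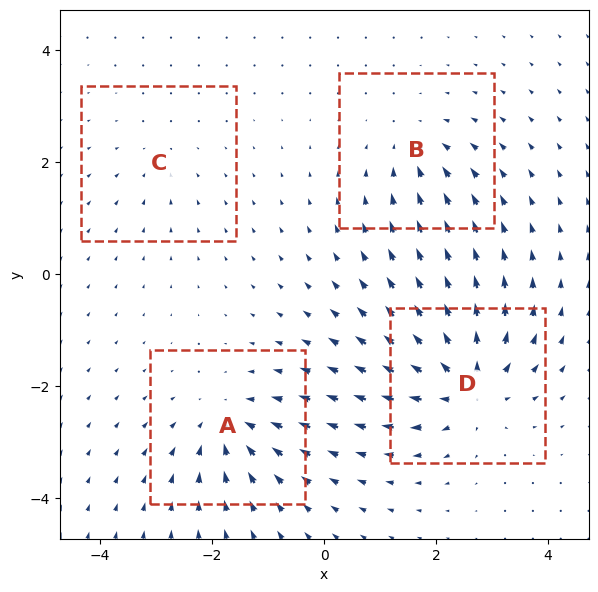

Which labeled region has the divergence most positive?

Divergence at each region's feature centre — A: about -6, B: about -4, C: about -2, D: about +8. Region D is most positive.

D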